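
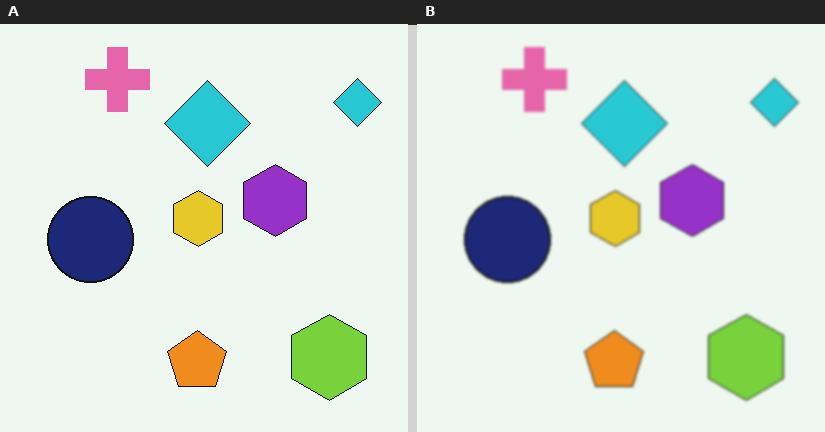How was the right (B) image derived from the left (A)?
This is the original image lightly blurred.

Shape edges and outlines are uniformly softened across the whole image.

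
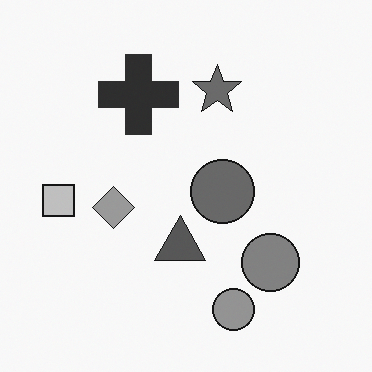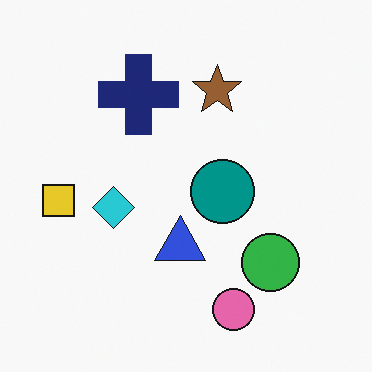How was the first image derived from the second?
Converted to grayscale.

All color is removed — every shape is now a shade of grey.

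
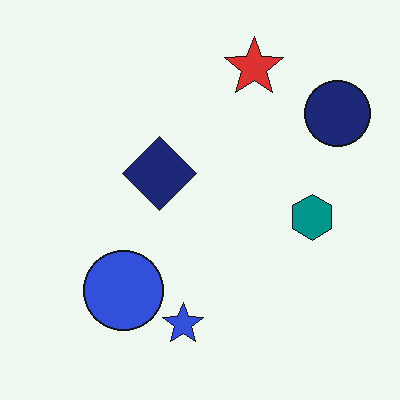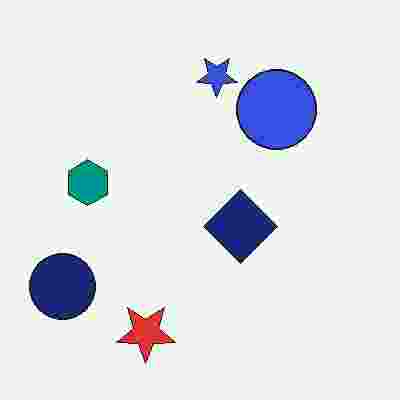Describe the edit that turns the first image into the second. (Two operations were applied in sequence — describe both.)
This is the original image heavily JPEG-compressed with obvious blocking artifacts, then rotated 180°.

Blocky 8×8 compression artifacts appear around shape edges and the flat background shows ringing — characteristic JPEG degradation. The navy circle sits in the top-right of the first image and the bottom-left of the second — consistent with a whole-image 180° rotation.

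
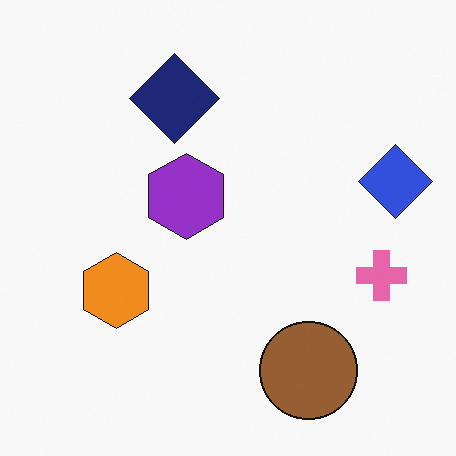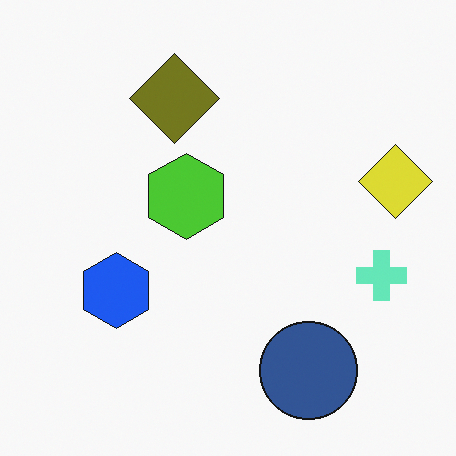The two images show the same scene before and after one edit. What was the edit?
It was hue-shifted through roughly half the color wheel.

Every shape's color has rotated by the same amount around the hue wheel — a uniform hue shift.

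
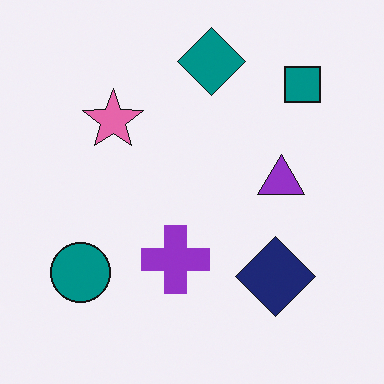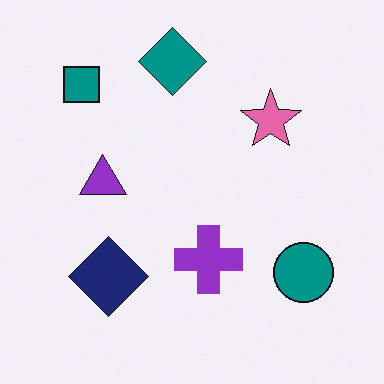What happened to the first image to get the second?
It was flipped horizontally (left ↔ right).

The teal circle is in the bottom-left of the first image and the bottom-right of the second — shapes on opposite sides of the vertical midline have swapped in a mirror flip.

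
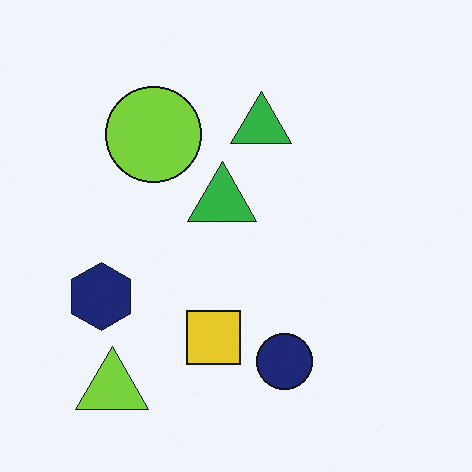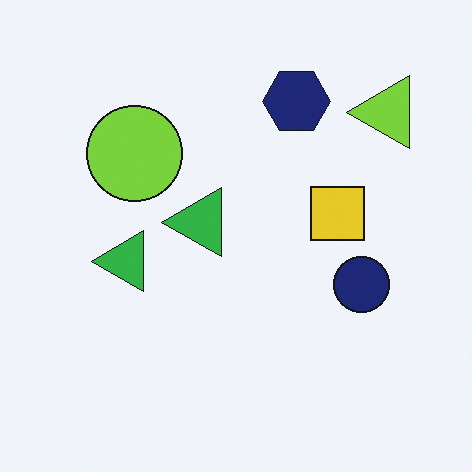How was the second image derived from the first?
The transformation is: transposed (reflected across the top-left ↔ bottom-right diagonal).

Shapes have swapped their row and column positions — what was in the top-right is now in the bottom-left — a diagonal reflection.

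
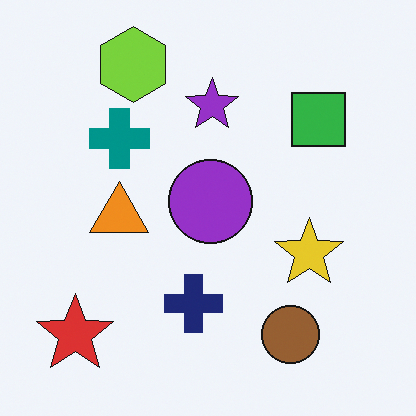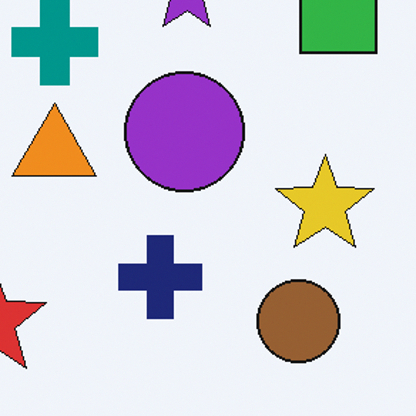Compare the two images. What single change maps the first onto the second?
The second image is the first cropped slightly and scaled back up.

The visible shapes are larger and the field of view is narrower; shapes near the original edges may be partly or wholly outside the frame — a crop-and-rescale.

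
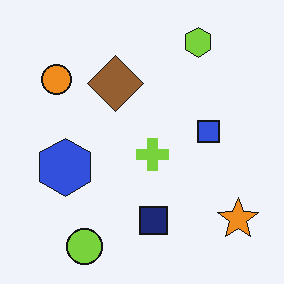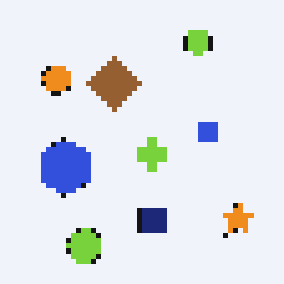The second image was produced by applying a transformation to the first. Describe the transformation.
The transformation is: mildly pixelated.

Shapes are reduced to large square blocks; fine edges and outlines are lost — a downscale-then-upscale (mosaic) effect.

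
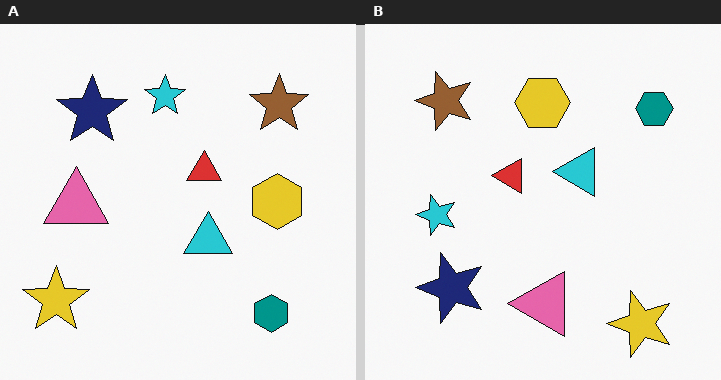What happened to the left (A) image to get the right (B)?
The image was rotated 90° counter-clockwise.

The yellow star sits in the bottom-left of the left (A) image and the bottom-right of the right (B) — consistent with a whole-image 90° counter-clockwise rotation.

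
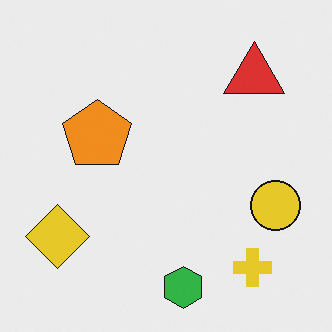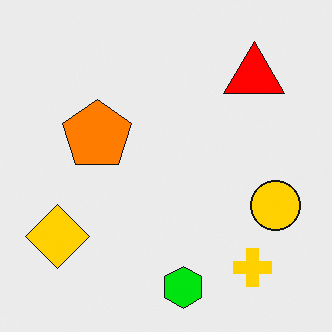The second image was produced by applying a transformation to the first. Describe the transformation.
It was made much more vivid (saturation change).

All colors are more vivid — a global saturation change.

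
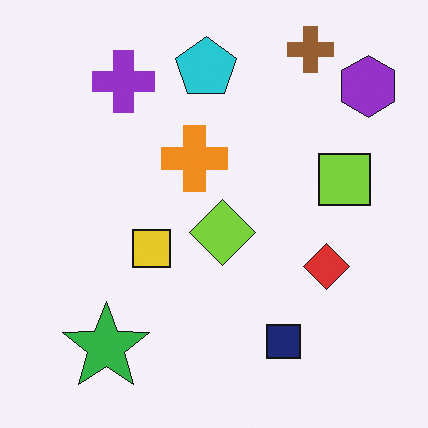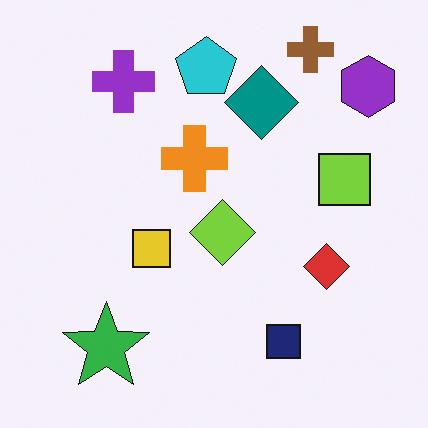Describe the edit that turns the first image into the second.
The transformation is: overlaid with an additional teal diamond.

A teal diamond appears in the second image that is absent from the first.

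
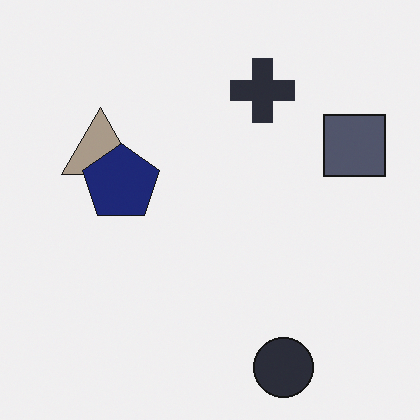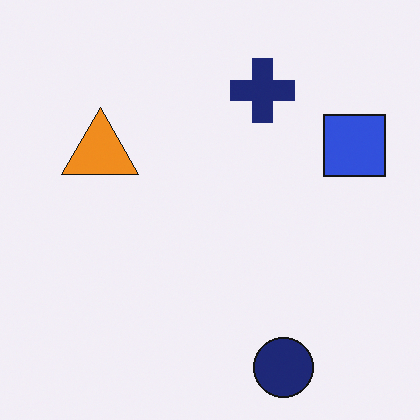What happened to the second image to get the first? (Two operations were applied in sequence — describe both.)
Made much more muted (saturation change), then overlaid with an additional navy pentagon.

All colors are more muted and greyish — a global saturation change. A navy pentagon appears in the first image that is absent from the second.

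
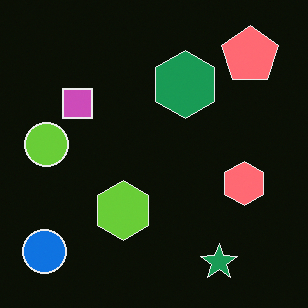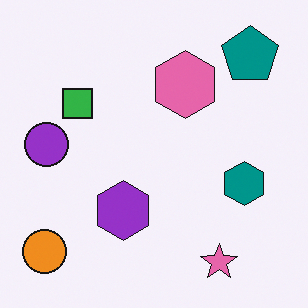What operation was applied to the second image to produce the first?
This is the original image color-inverted (negative).

The light background has become dark and every shape's color is its complement — a photographic negative.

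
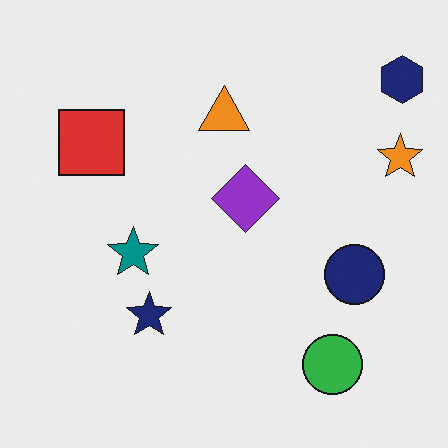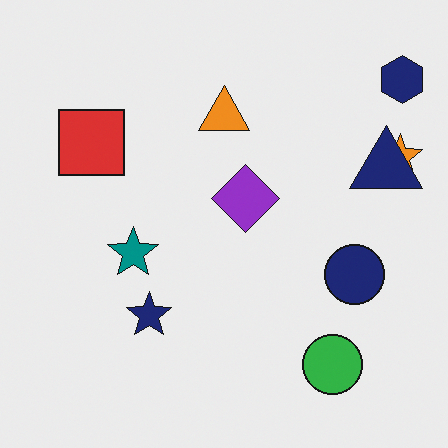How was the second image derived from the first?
The second image is the first overlaid with an additional navy triangle.

A navy triangle appears in the second image that is absent from the first.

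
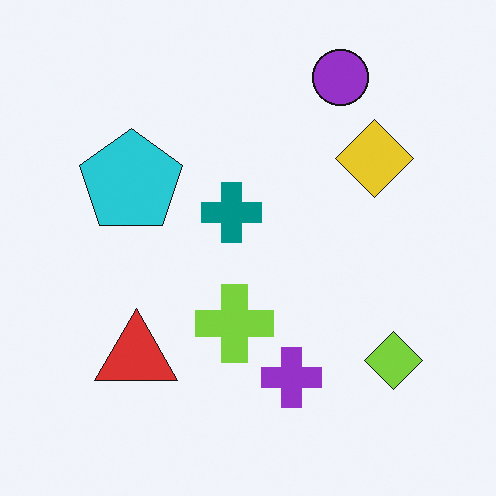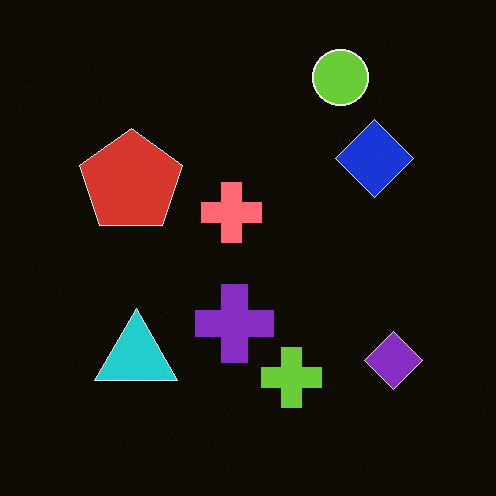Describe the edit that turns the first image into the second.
It was color-inverted (negative).

The light background has become dark and every shape's color is its complement — a photographic negative.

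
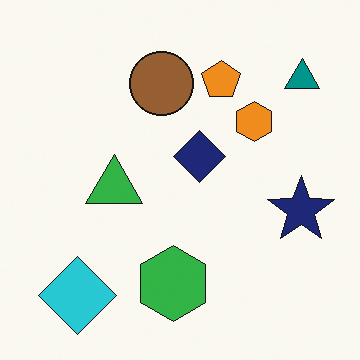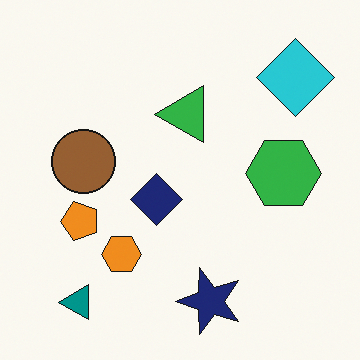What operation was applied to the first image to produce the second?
The second image is the first transposed (reflected across the top-left ↔ bottom-right diagonal).

Shapes have swapped their row and column positions — what was in the top-right is now in the bottom-left — a diagonal reflection.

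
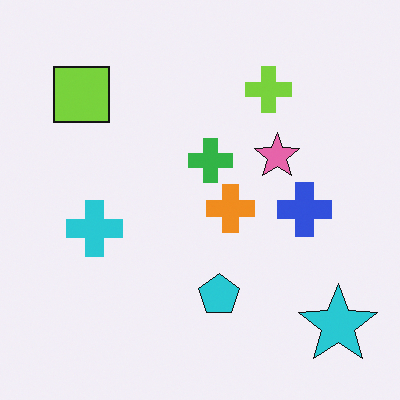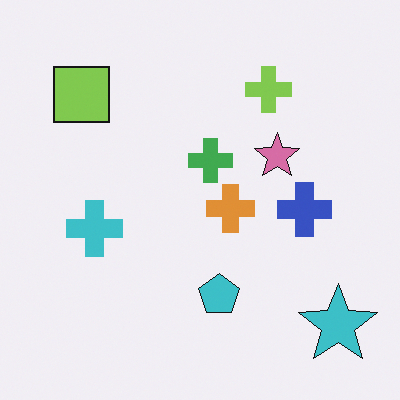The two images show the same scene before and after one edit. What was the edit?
It was slightly desaturated.

All colors are more muted and greyish — a global saturation change.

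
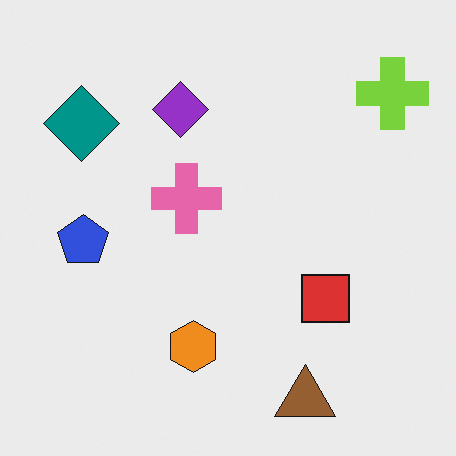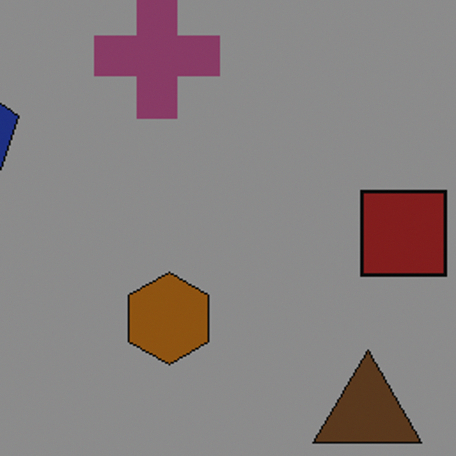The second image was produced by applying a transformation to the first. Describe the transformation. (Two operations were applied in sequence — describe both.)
The transformation is: noticeably darkened, then cropped to a noticeably smaller region and rescaled.

Every pixel — background and shapes alike — is uniformly darkened. The visible shapes are larger and the field of view is narrower; shapes near the original edges may be partly or wholly outside the frame — a crop-and-rescale.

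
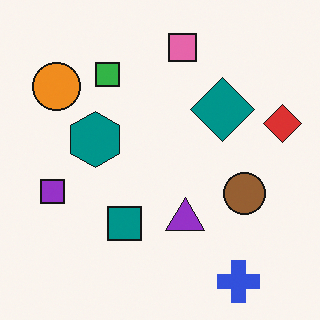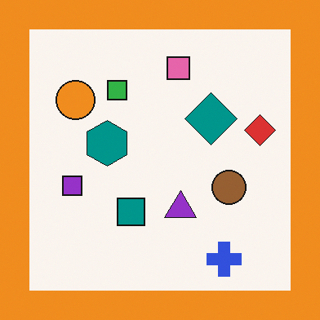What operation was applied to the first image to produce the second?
The second image is the first framed with a orange border.

A solid orange frame runs around the edge of the second image, with the content slightly shrunk inside it.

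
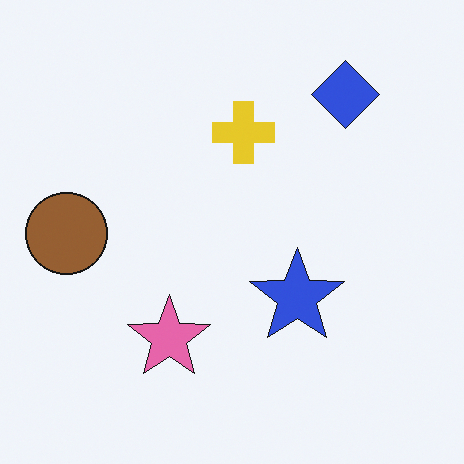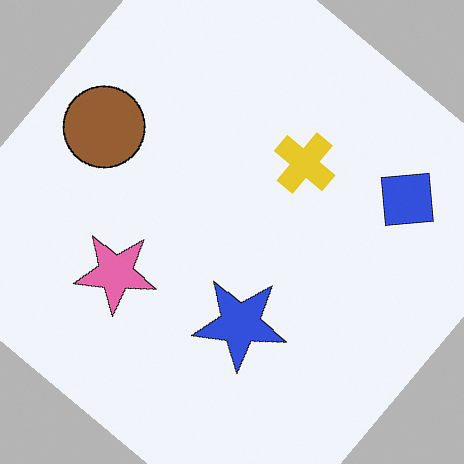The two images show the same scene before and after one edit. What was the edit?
This is the original image rotated clockwise by a large amount — several tens of degrees.

Every shape is tilted by the same angle and the image corners show triangular fill wedges — a whole-image rotation by a non-right angle.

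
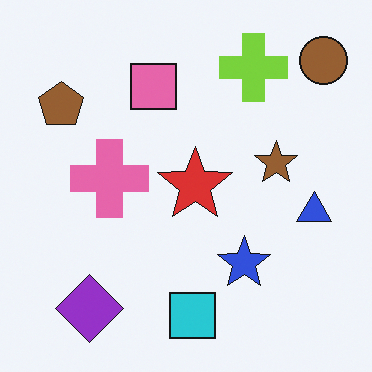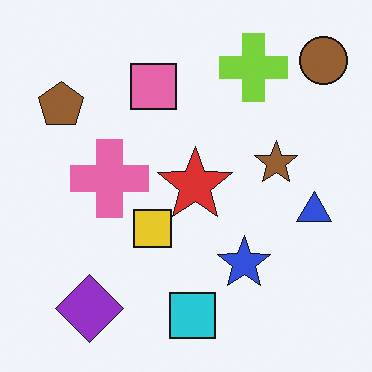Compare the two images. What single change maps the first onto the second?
The second image is the first overlaid with an additional yellow square.

A yellow square appears in the second image that is absent from the first.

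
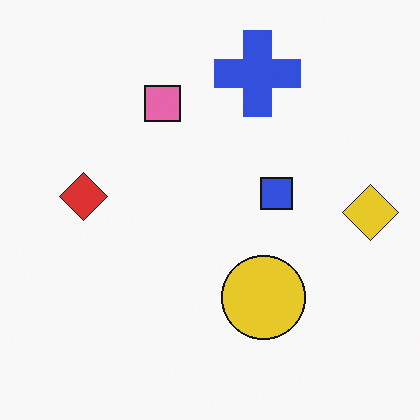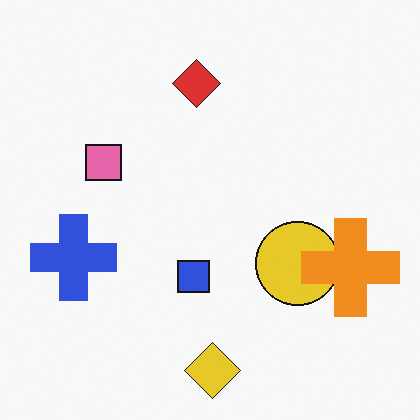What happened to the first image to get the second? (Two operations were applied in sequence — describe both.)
The second image is the first transposed (reflected across the top-left ↔ bottom-right diagonal), then overlaid with an additional orange cross.

Shapes have swapped their row and column positions — what was in the top-right is now in the bottom-left — a diagonal reflection. An orange cross appears in the second image that is absent from the first.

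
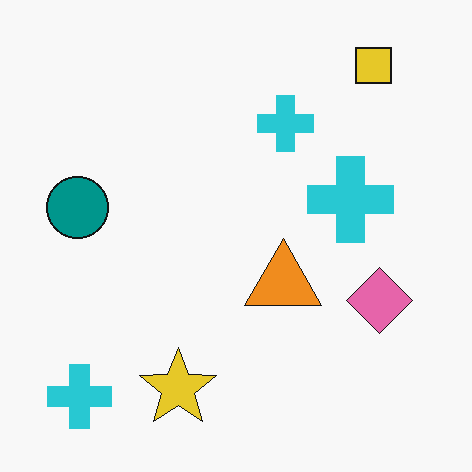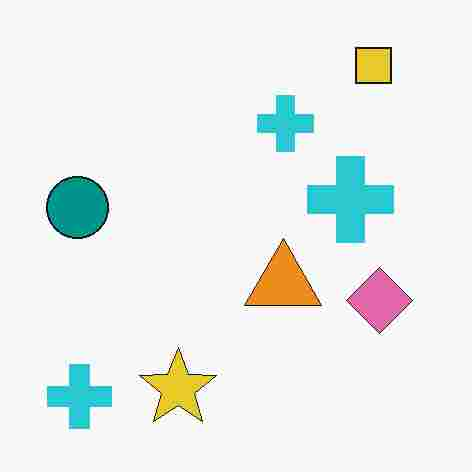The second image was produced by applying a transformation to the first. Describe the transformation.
This is the original image degraded with heavy JPEG compression.

Blocky 8×8 compression artifacts appear around shape edges and the flat background shows ringing — characteristic JPEG degradation.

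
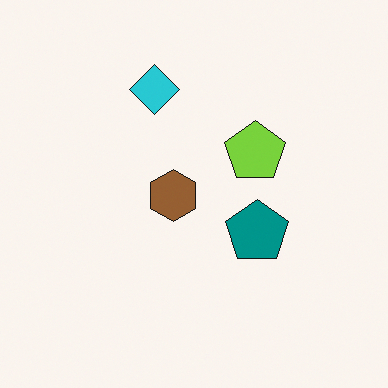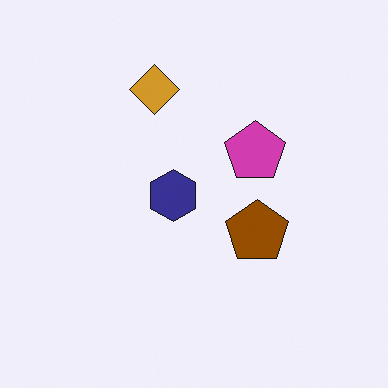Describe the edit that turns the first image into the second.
The transformation is: hue-shifted through roughly half the color wheel.

Every shape's color has rotated by the same amount around the hue wheel — a uniform hue shift.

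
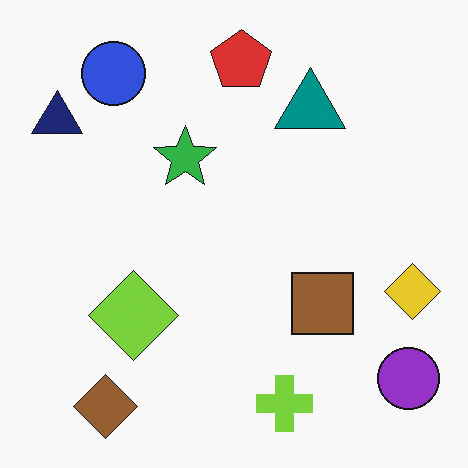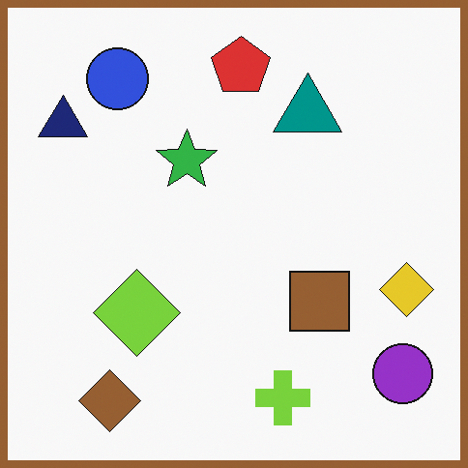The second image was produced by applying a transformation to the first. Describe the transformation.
The image was framed with a brown border.

A solid brown frame runs around the edge of the second image, with the content slightly shrunk inside it.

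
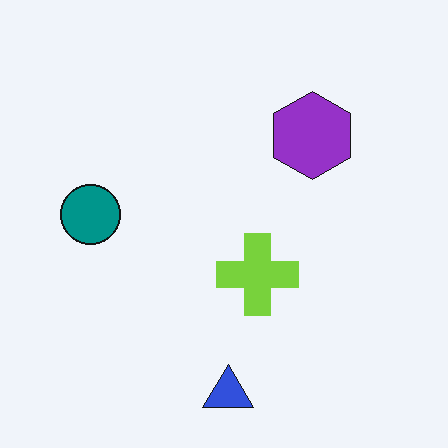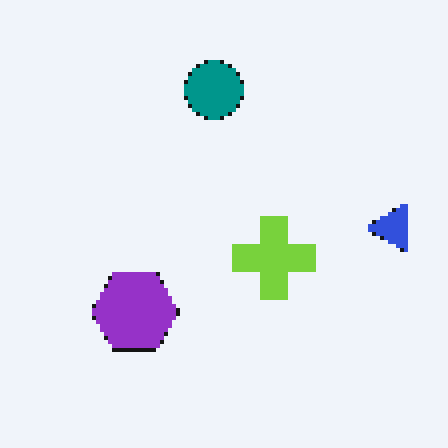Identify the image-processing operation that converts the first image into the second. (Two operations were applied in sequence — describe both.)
The image was mildly pixelated, then transposed (reflected across the top-left ↔ bottom-right diagonal).

Shapes are reduced to large square blocks; fine edges and outlines are lost — a downscale-then-upscale (mosaic) effect. Shapes have swapped their row and column positions — what was in the top-right is now in the bottom-left — a diagonal reflection.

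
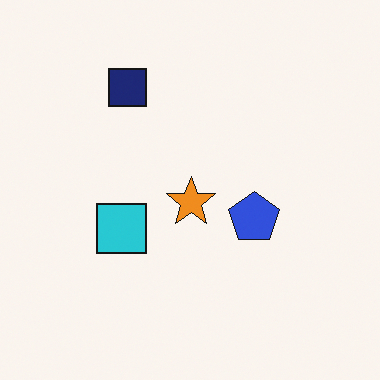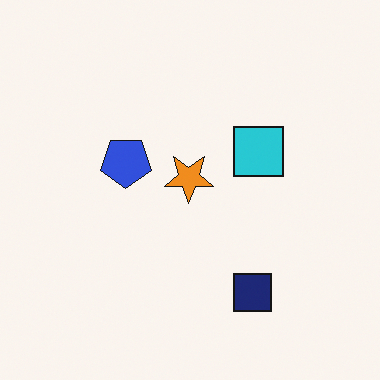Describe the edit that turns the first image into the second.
The transformation is: rotated 180°.

The navy square sits in the top of the first image and the bottom of the second — consistent with a whole-image 180° rotation.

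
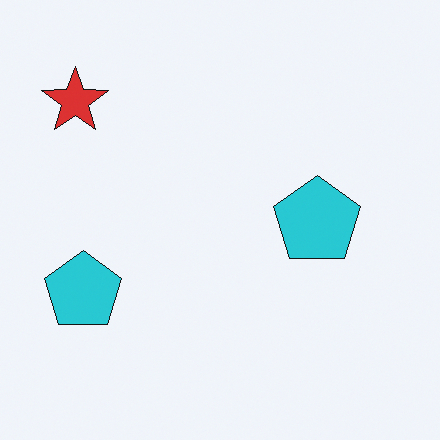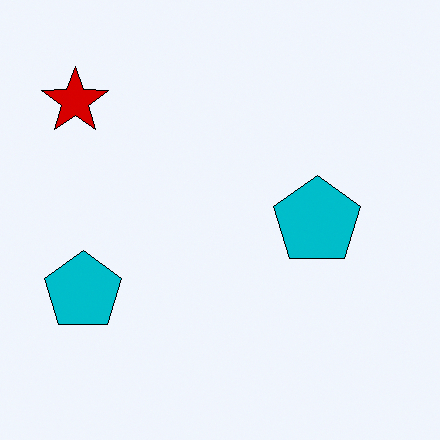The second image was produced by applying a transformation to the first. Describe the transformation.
Given slightly increased contrast.

Tones are pushed away from mid-grey across the whole image — a global contrast change.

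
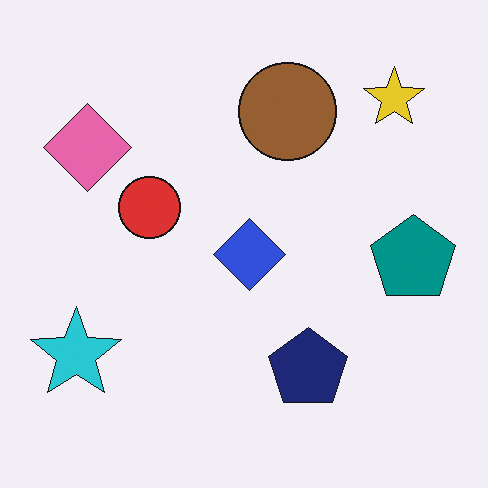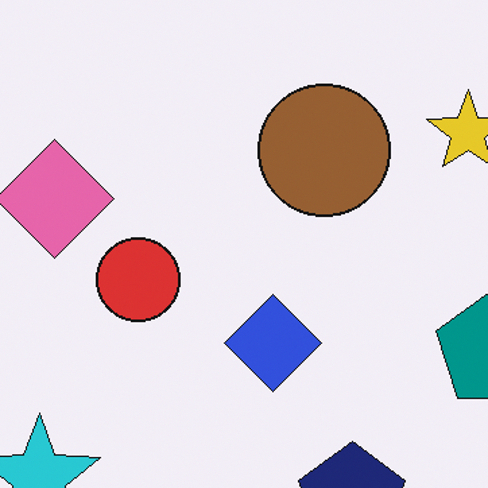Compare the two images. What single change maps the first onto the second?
The second image is the first cropped to a modestly smaller region and rescaled.

The visible shapes are larger and the field of view is narrower; shapes near the original edges may be partly or wholly outside the frame — a crop-and-rescale.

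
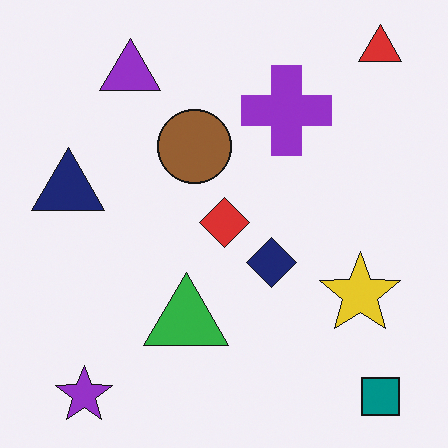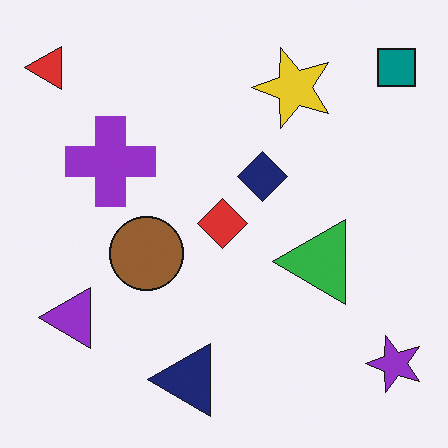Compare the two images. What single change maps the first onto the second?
The transformation is: rotated 90° counter-clockwise.

The red triangle sits in the top-right of the first image and the top-left of the second — consistent with a whole-image 90° counter-clockwise rotation.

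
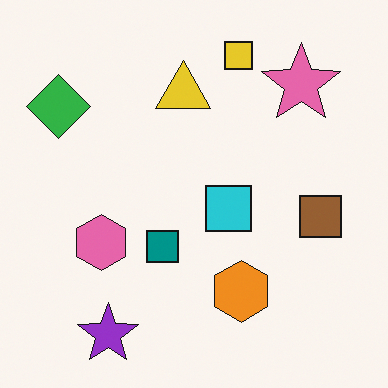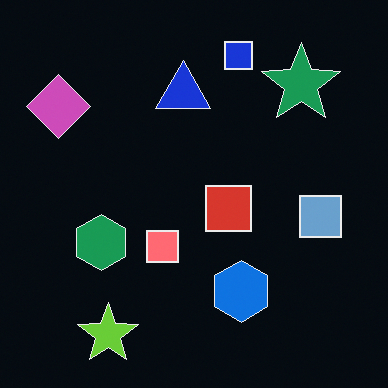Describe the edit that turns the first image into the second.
This is the original image color-inverted (negative).

The light background has become dark and every shape's color is its complement — a photographic negative.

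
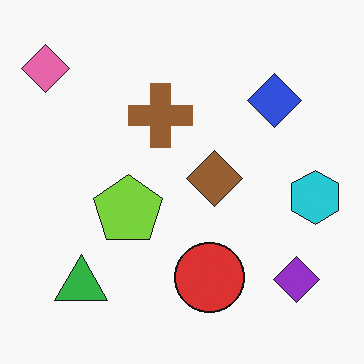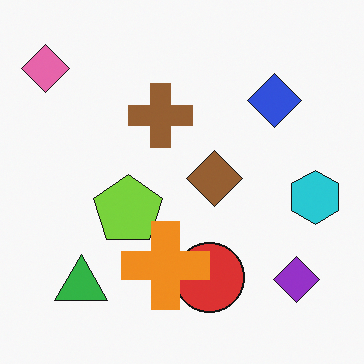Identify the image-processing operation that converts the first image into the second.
Overlaid with an additional orange cross.

An orange cross appears in the second image that is absent from the first.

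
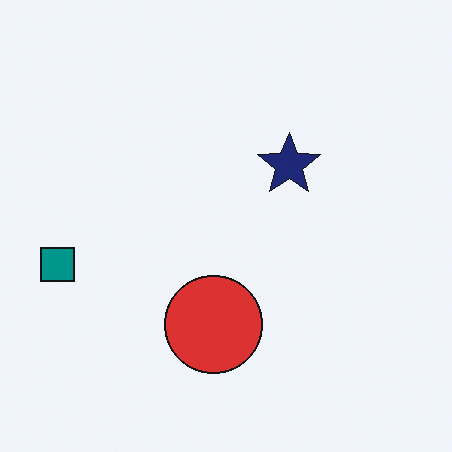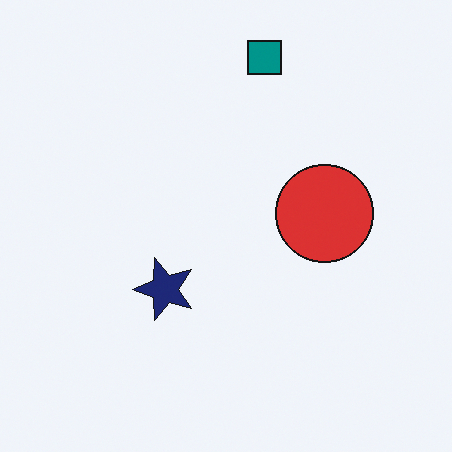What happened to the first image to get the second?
It was transposed (reflected across the top-left ↔ bottom-right diagonal).

Shapes have swapped their row and column positions — what was in the top-right is now in the bottom-left — a diagonal reflection.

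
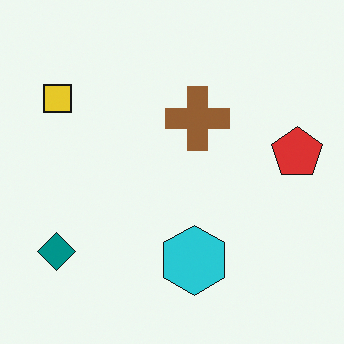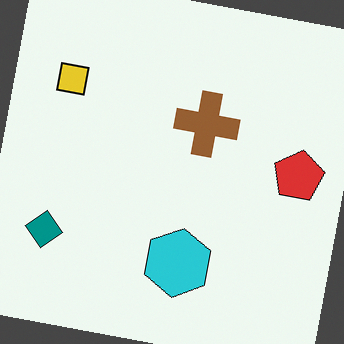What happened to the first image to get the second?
It was rotated clockwise by a slight angle.

Every shape is tilted by the same angle and the image corners show triangular fill wedges — a whole-image rotation by a non-right angle.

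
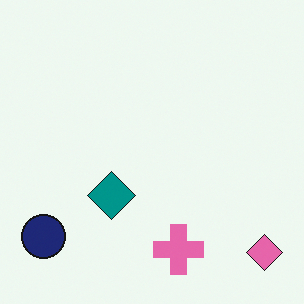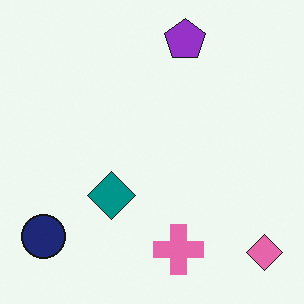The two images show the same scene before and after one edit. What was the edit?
This is the original image overlaid with an additional purple pentagon.

A purple pentagon appears in the second image that is absent from the first.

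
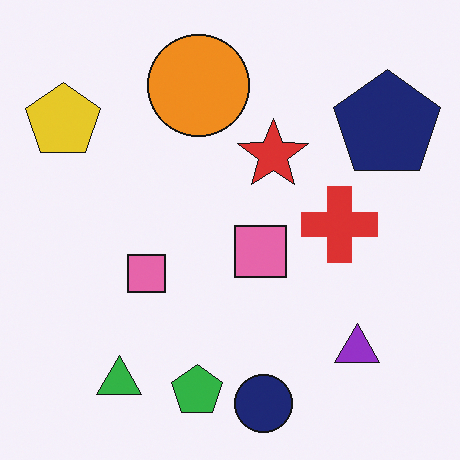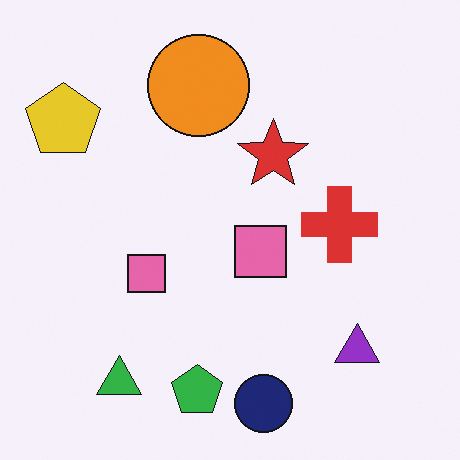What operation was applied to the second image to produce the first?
The transformation is: overlaid with an additional navy pentagon.

A navy pentagon appears in the first image that is absent from the second.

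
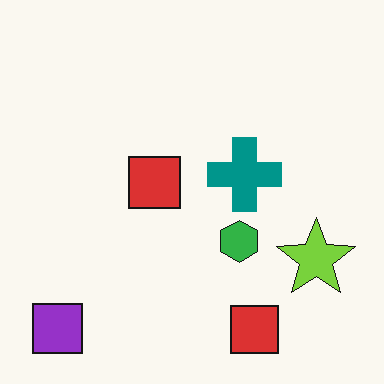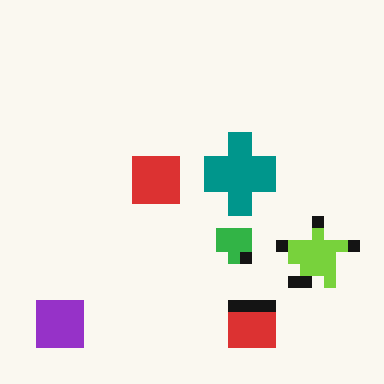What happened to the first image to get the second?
The transformation is: coarsely pixelated.

Shapes are reduced to large square blocks; fine edges and outlines are lost — a downscale-then-upscale (mosaic) effect.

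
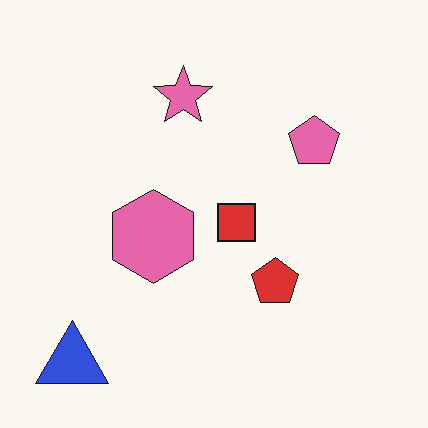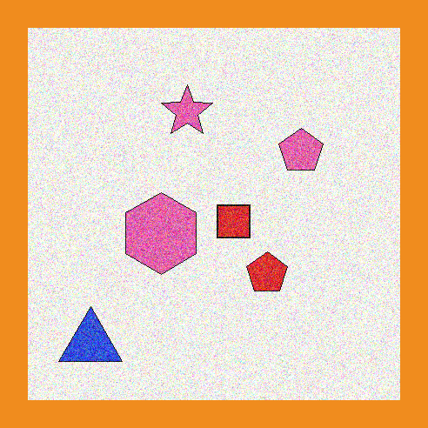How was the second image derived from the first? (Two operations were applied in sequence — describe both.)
The second image is the first degraded with strong gaussian noise, then framed with a orange border.

Random speckle covers the whole image, including the flat background. A solid orange frame runs around the edge of the second image, with the content slightly shrunk inside it.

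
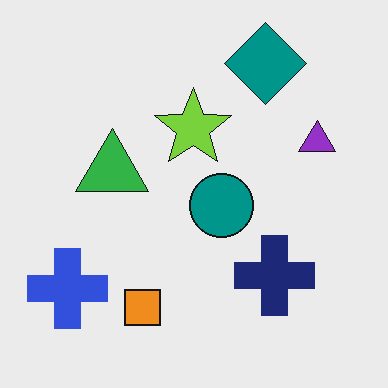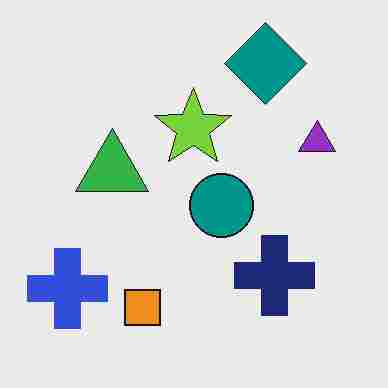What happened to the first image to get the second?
The second image is the first heavily JPEG-compressed with obvious blocking artifacts.

Blocky 8×8 compression artifacts appear around shape edges and the flat background shows ringing — characteristic JPEG degradation.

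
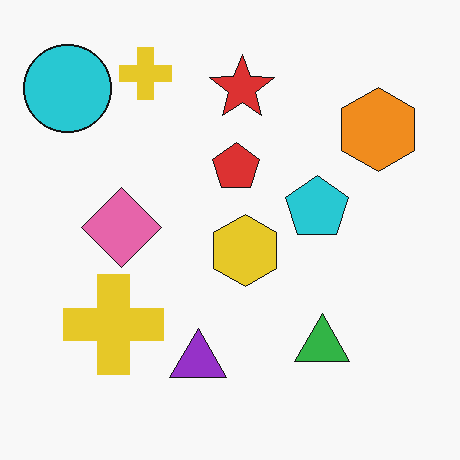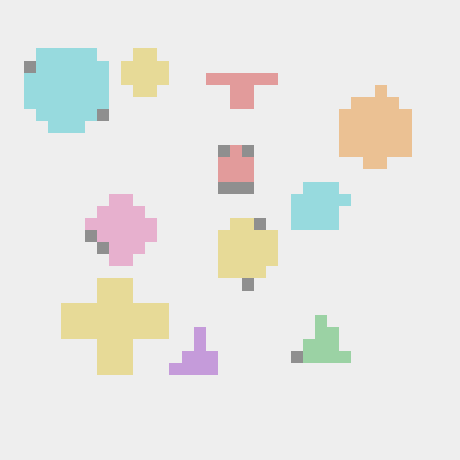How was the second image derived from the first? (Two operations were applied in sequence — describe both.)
The image was given much lower contrast, then coarsely pixelated.

Tones are pushed toward mid-grey across the whole image — a global contrast change. Shapes are reduced to large square blocks; fine edges and outlines are lost — a downscale-then-upscale (mosaic) effect.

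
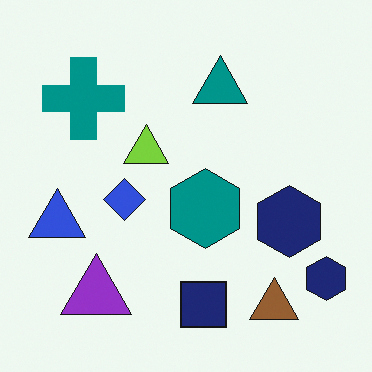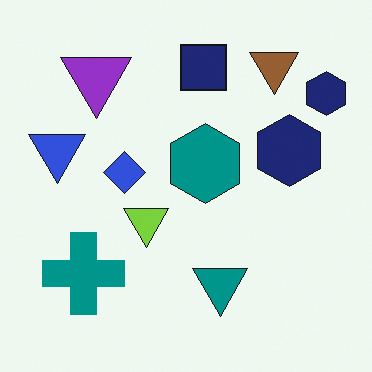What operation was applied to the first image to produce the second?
It was flipped vertically (top ↔ bottom).

The brown triangle is in the bottom-right of the first image and the top-right of the second — shapes on opposite sides of the horizontal midline have swapped in a mirror flip.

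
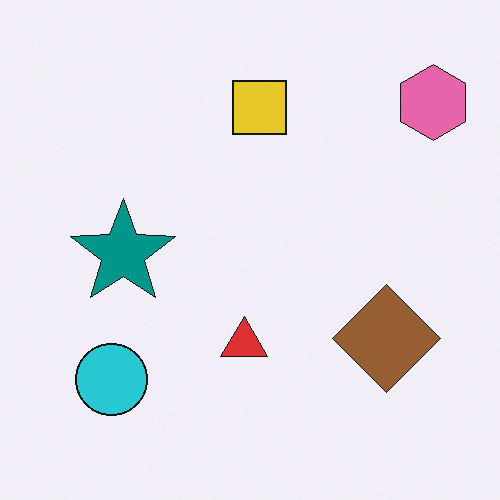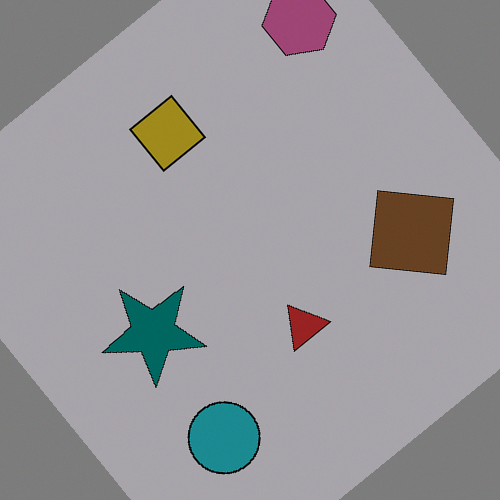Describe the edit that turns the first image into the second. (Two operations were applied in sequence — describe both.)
The transformation is: rotated counter-clockwise by a large amount — several tens of degrees, then darkened a lot.

Every shape is tilted by the same angle and the image corners show triangular fill wedges — a whole-image rotation by a non-right angle. Every pixel — background and shapes alike — is uniformly darkened.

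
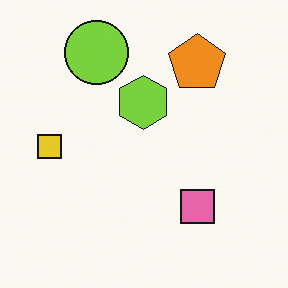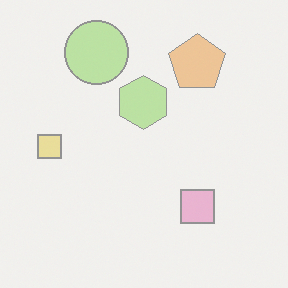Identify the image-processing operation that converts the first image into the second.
Given much lower contrast.

Tones are pushed toward mid-grey across the whole image — a global contrast change.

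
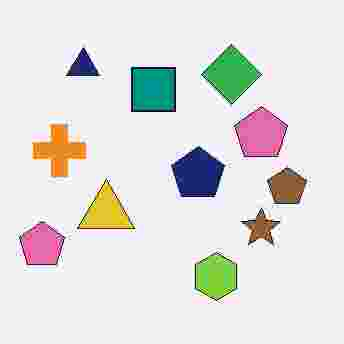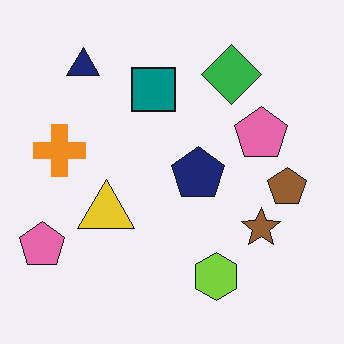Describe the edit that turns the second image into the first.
The first image is the second heavily JPEG-compressed with obvious blocking artifacts.

Blocky 8×8 compression artifacts appear around shape edges and the flat background shows ringing — characteristic JPEG degradation.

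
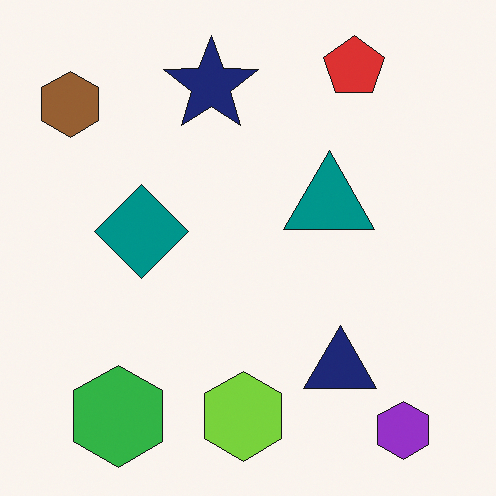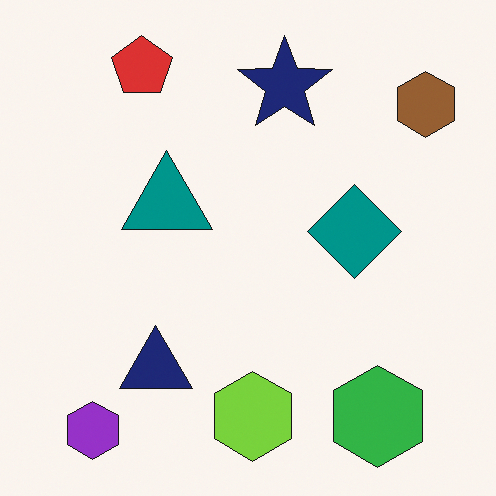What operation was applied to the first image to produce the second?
It was flipped horizontally (left ↔ right).

The brown hexagon is in the top-left of the first image and the top-right of the second — shapes on opposite sides of the vertical midline have swapped in a mirror flip.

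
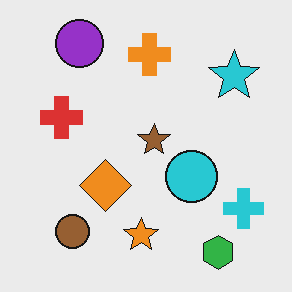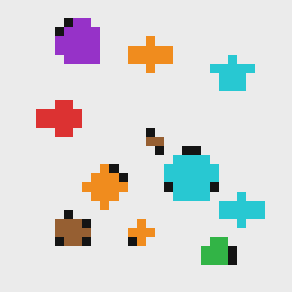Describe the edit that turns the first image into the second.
Coarsely pixelated.

Shapes are reduced to large square blocks; fine edges and outlines are lost — a downscale-then-upscale (mosaic) effect.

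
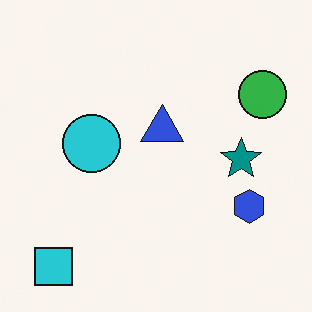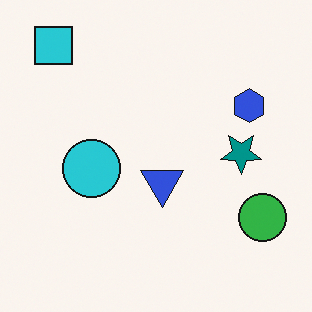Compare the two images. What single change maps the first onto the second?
This is the original image flipped vertically (top ↔ bottom).

The cyan square is in the bottom-left of the first image and the top-left of the second — shapes on opposite sides of the horizontal midline have swapped in a mirror flip.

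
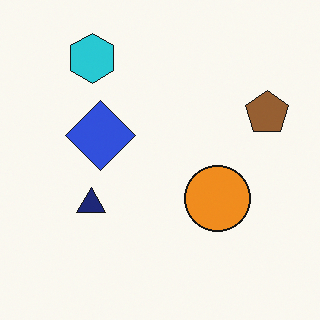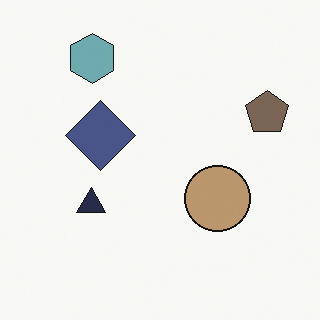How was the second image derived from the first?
The transformation is: heavily desaturated.

All colors are more muted and greyish — a global saturation change.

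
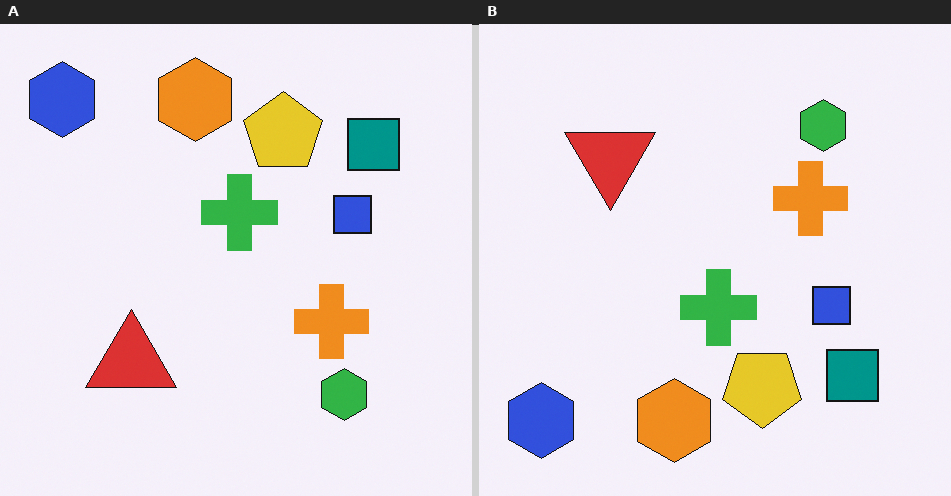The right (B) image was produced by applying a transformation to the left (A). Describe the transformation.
The transformation is: flipped vertically (top ↔ bottom).

The orange hexagon is in the top of the left (A) image and the bottom of the right (B) — shapes on opposite sides of the horizontal midline have swapped in a mirror flip.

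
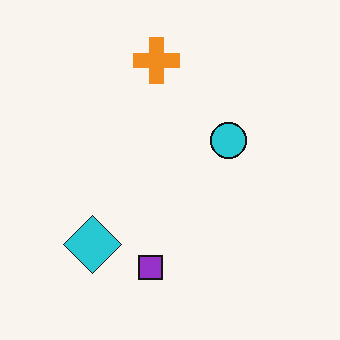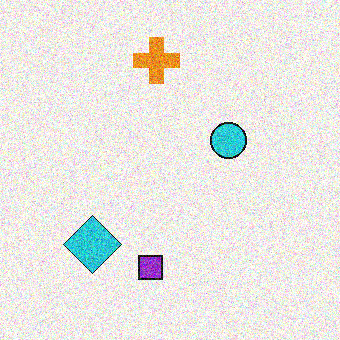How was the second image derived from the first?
It was degraded with heavy additive noise.

Random speckle covers the whole image, including the flat background.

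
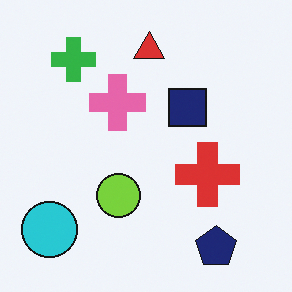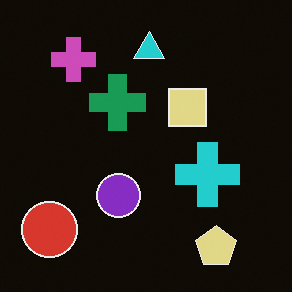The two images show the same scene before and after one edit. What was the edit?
The image was color-inverted (negative).

The light background has become dark and every shape's color is its complement — a photographic negative.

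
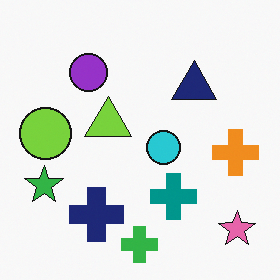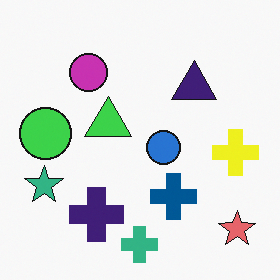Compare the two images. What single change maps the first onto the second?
The transformation is: hue-shifted by a small amount.

Every shape's color has rotated by the same amount around the hue wheel — a uniform hue shift.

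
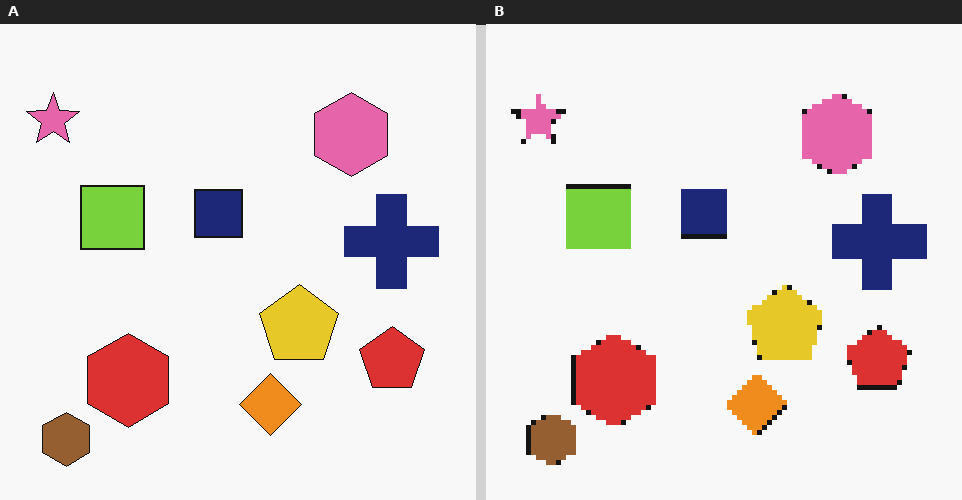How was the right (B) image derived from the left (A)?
The right (B) image is the left (A) mildly pixelated.

Shapes are reduced to large square blocks; fine edges and outlines are lost — a downscale-then-upscale (mosaic) effect.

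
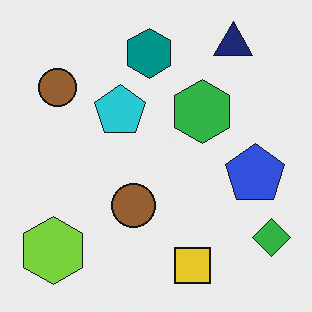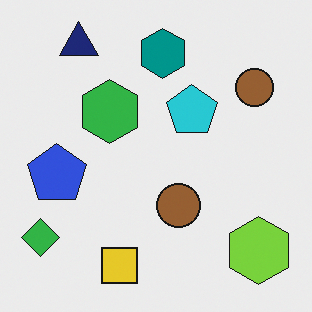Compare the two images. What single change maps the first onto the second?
The second image is the first flipped horizontally (left ↔ right).

The green diamond is in the bottom-right of the first image and the bottom-left of the second — shapes on opposite sides of the vertical midline have swapped in a mirror flip.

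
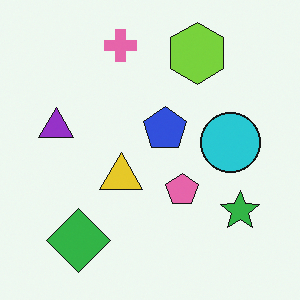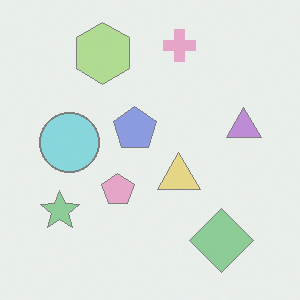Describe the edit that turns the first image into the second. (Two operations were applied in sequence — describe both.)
The transformation is: given much lower contrast, then flipped horizontally (left ↔ right).

Tones are pushed toward mid-grey across the whole image — a global contrast change. The purple triangle is in the left of the first image and the right of the second — shapes on opposite sides of the vertical midline have swapped in a mirror flip.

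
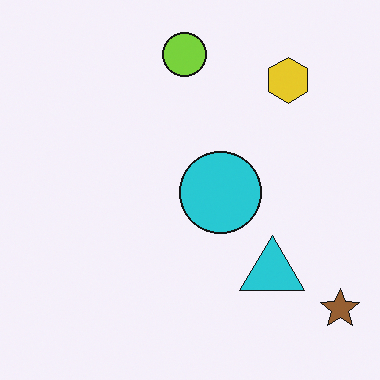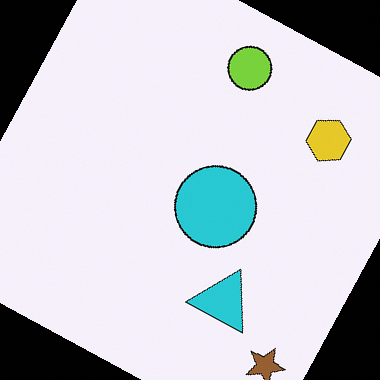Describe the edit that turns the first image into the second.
This is the original image rotated clockwise by a clearly visible amount.

Every shape is tilted by the same angle and the image corners show triangular fill wedges — a whole-image rotation by a non-right angle.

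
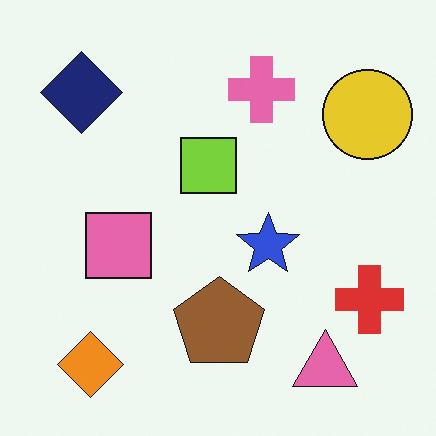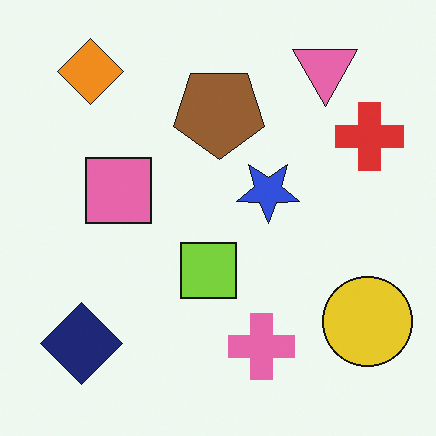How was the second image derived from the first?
The transformation is: flipped vertically (top ↔ bottom).

The pink triangle is in the bottom-right of the first image and the top-right of the second — shapes on opposite sides of the horizontal midline have swapped in a mirror flip.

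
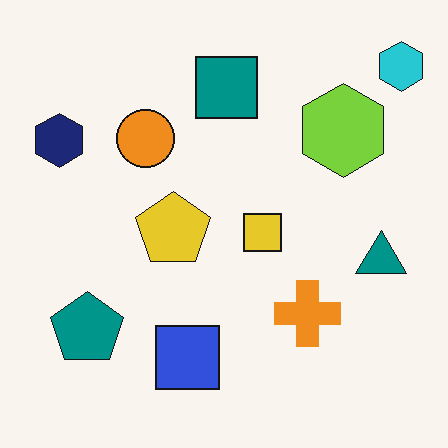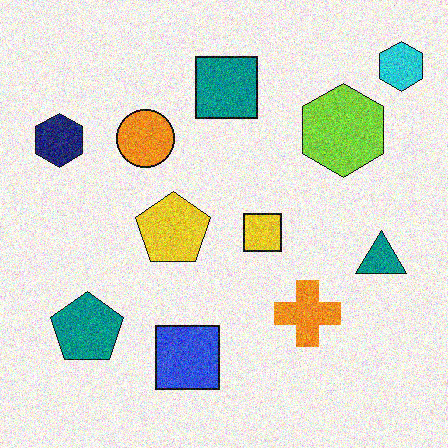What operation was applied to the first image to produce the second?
Degraded with moderate additive noise.

Random speckle covers the whole image, including the flat background.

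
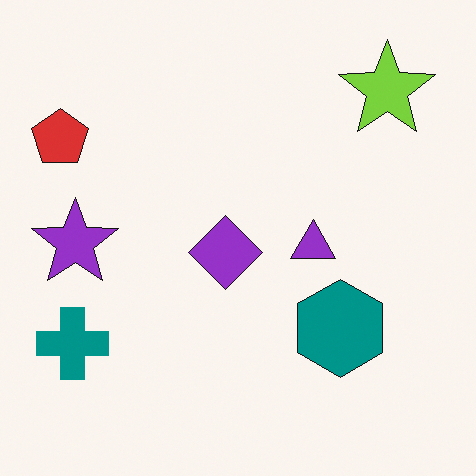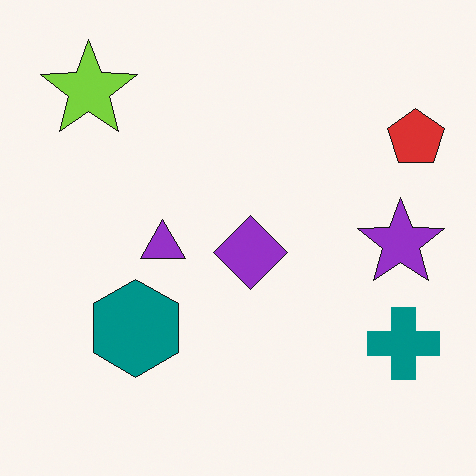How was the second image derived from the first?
The transformation is: flipped horizontally (left ↔ right).

The red pentagon is in the top-left of the first image and the top-right of the second — shapes on opposite sides of the vertical midline have swapped in a mirror flip.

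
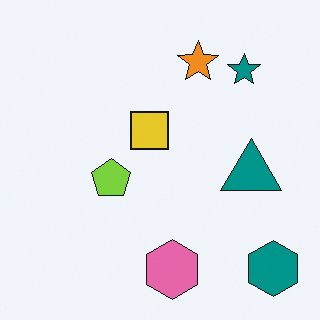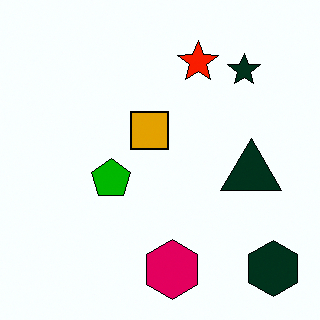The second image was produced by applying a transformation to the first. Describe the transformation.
The second image is the first boosted in contrast.

Tones are pushed away from mid-grey across the whole image — a global contrast change.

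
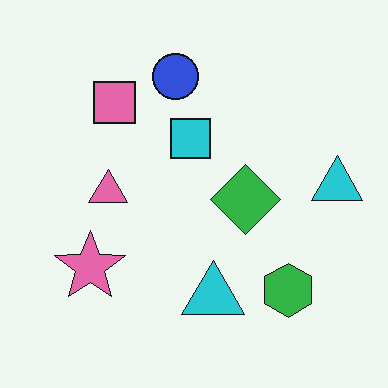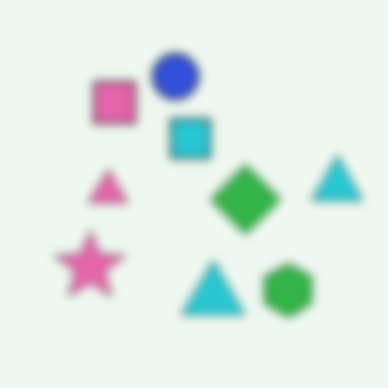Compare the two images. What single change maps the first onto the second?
The image was noticeably gaussian-blurred.

Shape edges and outlines are uniformly softened across the whole image.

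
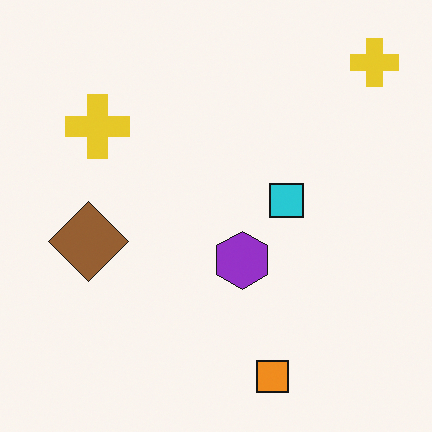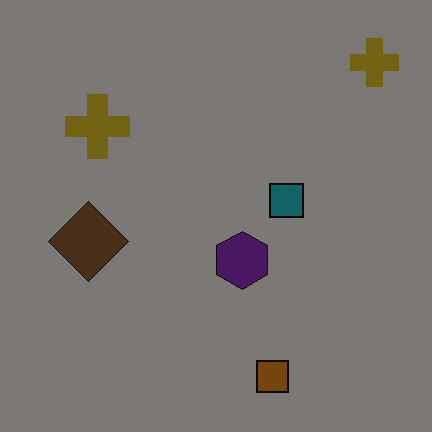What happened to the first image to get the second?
The transformation is: substantially darkened.

Every pixel — background and shapes alike — is uniformly darkened.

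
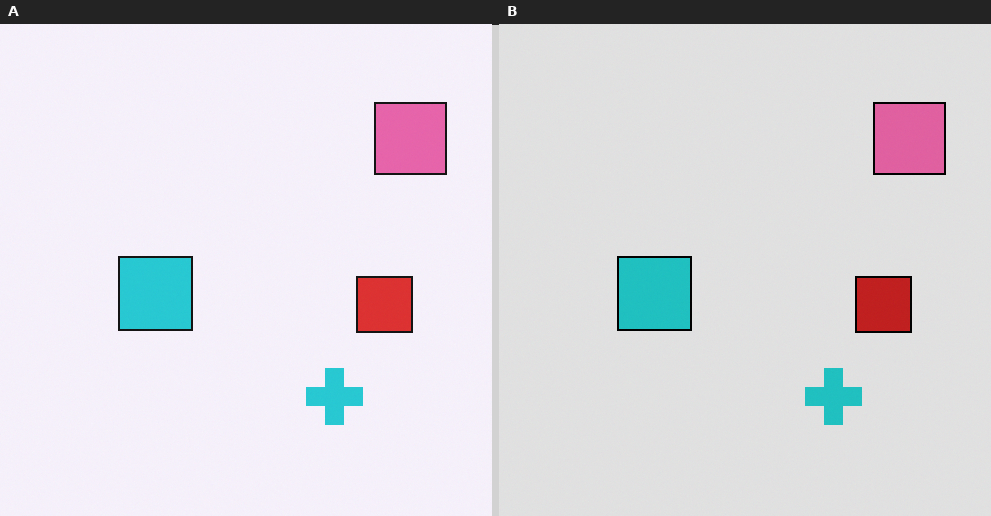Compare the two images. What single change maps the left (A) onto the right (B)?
The transformation is: moderately posterized.

Each flat color has snapped to a coarser quantized level — most visibly, the near-white background has dropped to a flat grey.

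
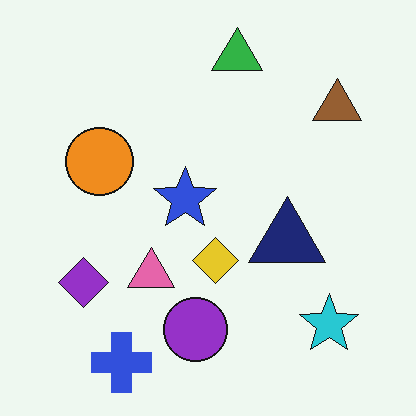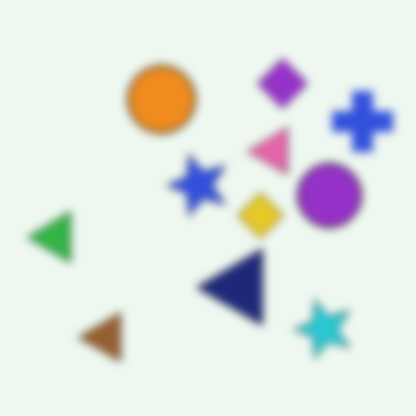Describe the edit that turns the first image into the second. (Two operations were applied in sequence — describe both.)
The transformation is: transposed (reflected across the top-left ↔ bottom-right diagonal), then noticeably gaussian-blurred.

Shapes have swapped their row and column positions — what was in the top-right is now in the bottom-left — a diagonal reflection. Shape edges and outlines are uniformly softened across the whole image.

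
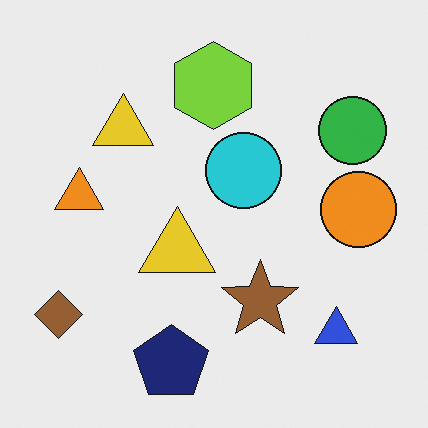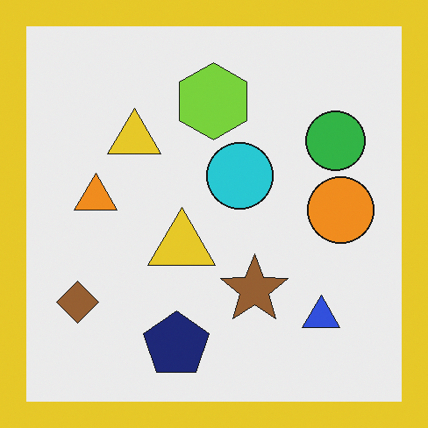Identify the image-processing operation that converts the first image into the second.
It was framed with a yellow border.

A solid yellow frame runs around the edge of the second image, with the content slightly shrunk inside it.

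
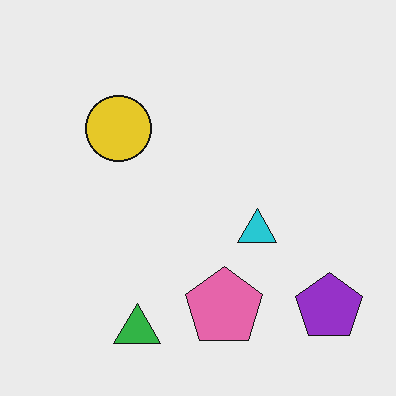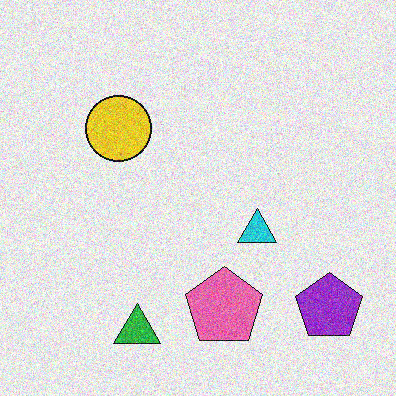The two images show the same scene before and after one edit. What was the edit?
The second image is the first degraded with moderate additive noise.

Random speckle covers the whole image, including the flat background.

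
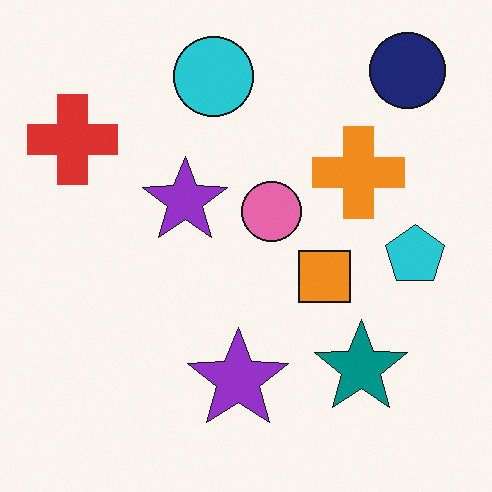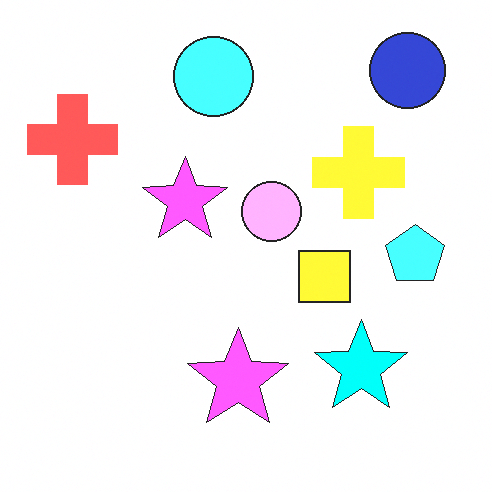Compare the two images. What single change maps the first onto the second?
It was brightened a lot.

Every pixel — background and shapes alike — is uniformly brightened.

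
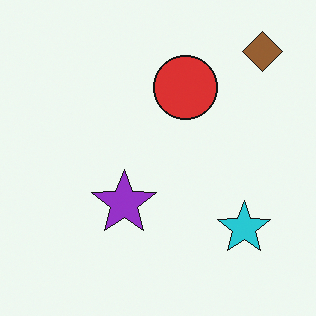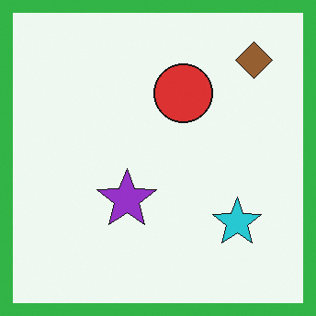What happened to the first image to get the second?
The image was framed with a green border.

A solid green frame runs around the edge of the second image, with the content slightly shrunk inside it.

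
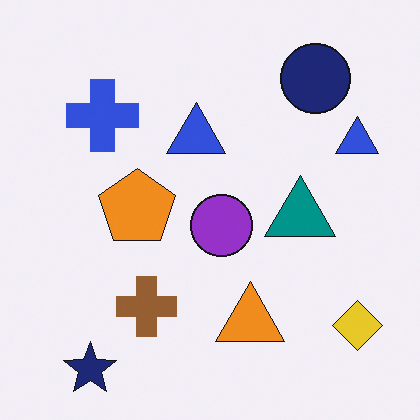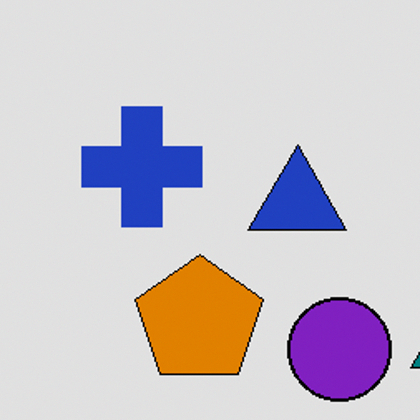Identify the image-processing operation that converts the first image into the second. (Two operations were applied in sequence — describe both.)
Posterized to a reduced palette, then cropped tightly and scaled back up.

Each flat color has snapped to a coarser quantized level — most visibly, the near-white background has dropped to a flat grey. The visible shapes are larger and the field of view is narrower; shapes near the original edges may be partly or wholly outside the frame — a crop-and-rescale.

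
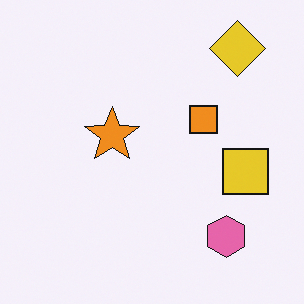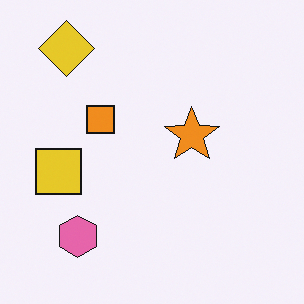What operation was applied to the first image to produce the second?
This is the original image flipped horizontally (left ↔ right).

The yellow square is in the right of the first image and the left of the second — shapes on opposite sides of the vertical midline have swapped in a mirror flip.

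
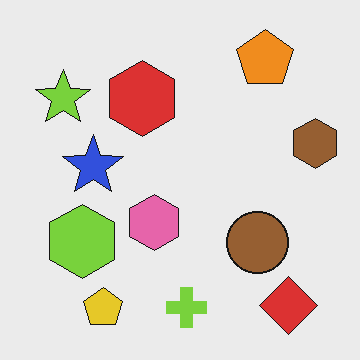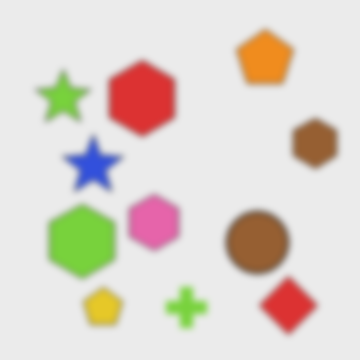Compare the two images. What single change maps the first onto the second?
Moderately blurred.

Shape edges and outlines are uniformly softened across the whole image.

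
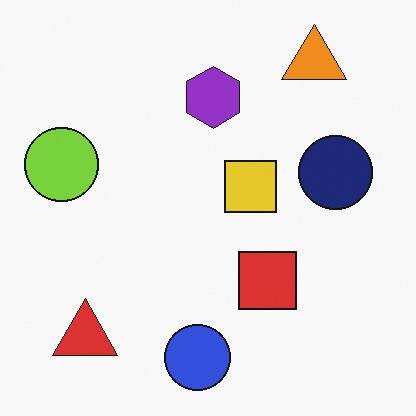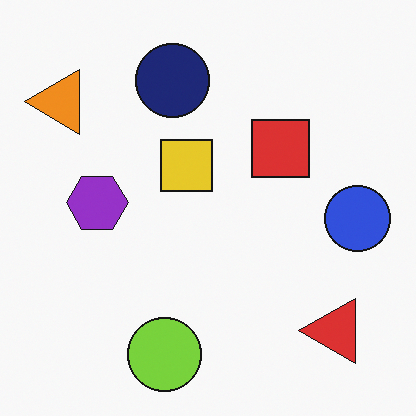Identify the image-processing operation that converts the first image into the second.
The image was rotated 90° counter-clockwise.

The orange triangle sits in the top-right of the first image and the top-left of the second — consistent with a whole-image 90° counter-clockwise rotation.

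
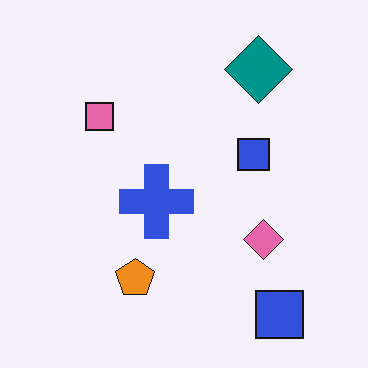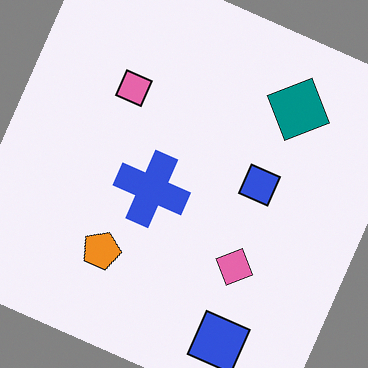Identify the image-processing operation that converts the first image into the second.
The second image is the first rotated clockwise by a moderate amount.

Every shape is tilted by the same angle and the image corners show triangular fill wedges — a whole-image rotation by a non-right angle.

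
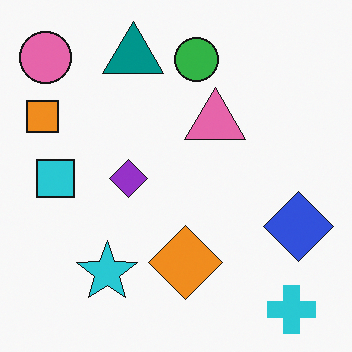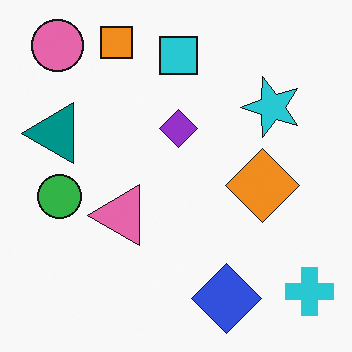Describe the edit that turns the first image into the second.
This is the original image transposed (reflected across the top-left ↔ bottom-right diagonal).

Shapes have swapped their row and column positions — what was in the top-right is now in the bottom-left — a diagonal reflection.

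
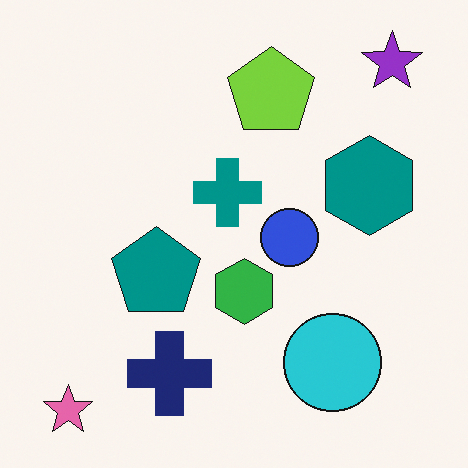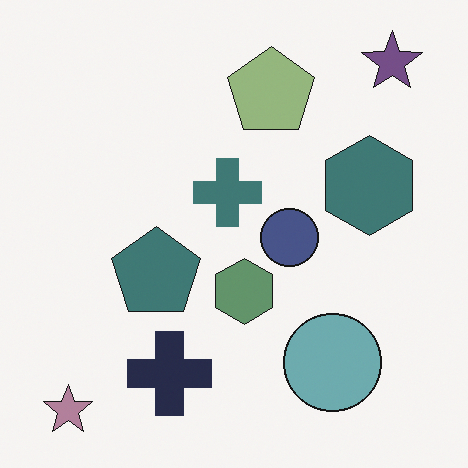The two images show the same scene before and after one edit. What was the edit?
This is the original image heavily desaturated.

All colors are more muted and greyish — a global saturation change.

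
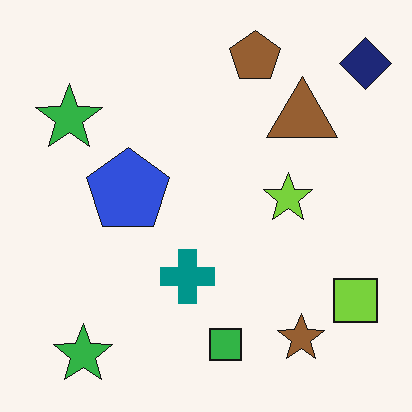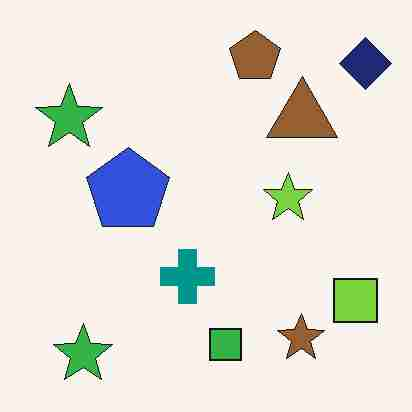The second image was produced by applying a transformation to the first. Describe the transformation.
The image was heavily JPEG-compressed with obvious blocking artifacts.

Blocky 8×8 compression artifacts appear around shape edges and the flat background shows ringing — characteristic JPEG degradation.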